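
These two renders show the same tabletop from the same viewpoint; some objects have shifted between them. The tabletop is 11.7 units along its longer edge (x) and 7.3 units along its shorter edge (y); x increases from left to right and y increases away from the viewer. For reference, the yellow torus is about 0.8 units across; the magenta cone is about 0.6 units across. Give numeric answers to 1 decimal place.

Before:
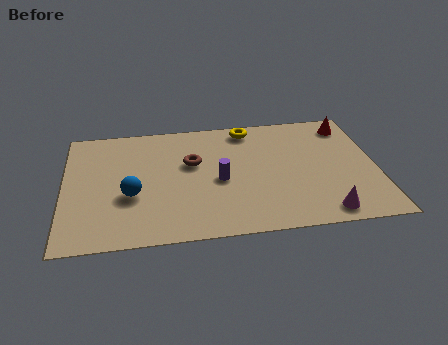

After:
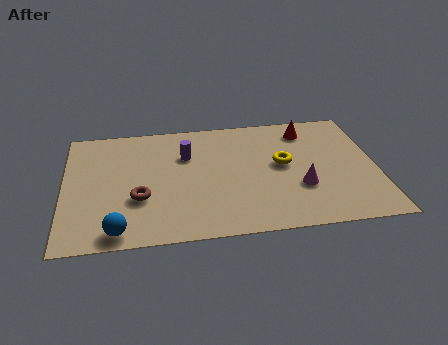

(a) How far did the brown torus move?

2.8

The brown torus was near (4.8, 4.5) before and (2.8, 2.6) after, so it travelled √(2.0² + 1.9²) ≈ 2.8 units.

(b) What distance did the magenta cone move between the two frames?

1.8

The magenta cone moved from about (9.6, 0.9) to (8.8, 2.5), a distance of √(0.8² + 1.6²) ≈ 1.8.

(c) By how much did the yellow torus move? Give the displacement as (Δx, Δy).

(1.2, -2.4)

The yellow torus started near (7.0, 6.4) and ended near (8.2, 4.0).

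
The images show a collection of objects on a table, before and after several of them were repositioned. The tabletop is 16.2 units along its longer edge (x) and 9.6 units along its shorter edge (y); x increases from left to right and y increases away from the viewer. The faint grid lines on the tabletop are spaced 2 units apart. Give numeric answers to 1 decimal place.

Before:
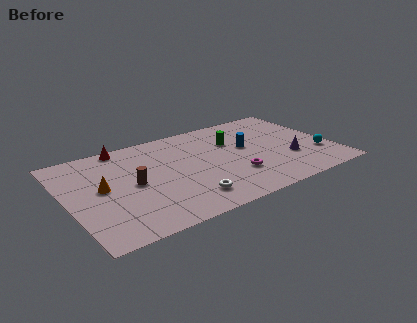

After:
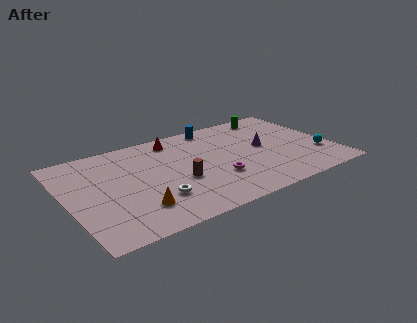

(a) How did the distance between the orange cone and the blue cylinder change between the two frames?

-0.4

They were about 9.0 units apart before and 8.6 after — 0.4 units closer together.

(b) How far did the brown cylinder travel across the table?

2.8

The brown cylinder was near (3.9, 4.7) before and (6.6, 3.8) after, so it travelled √(2.7² + 0.9²) ≈ 2.8 units.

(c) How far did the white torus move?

2.0

From (6.8, 1.9) to (5.0, 2.7), the white torus covered √(1.8² + 0.8²) ≈ 2.0 units.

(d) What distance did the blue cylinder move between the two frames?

3.4

From (11.1, 5.5) to (9.6, 8.6), the blue cylinder covered √(1.5² + 3.1²) ≈ 3.4 units.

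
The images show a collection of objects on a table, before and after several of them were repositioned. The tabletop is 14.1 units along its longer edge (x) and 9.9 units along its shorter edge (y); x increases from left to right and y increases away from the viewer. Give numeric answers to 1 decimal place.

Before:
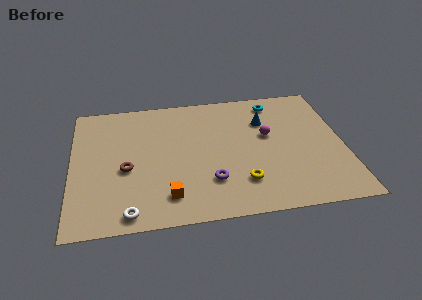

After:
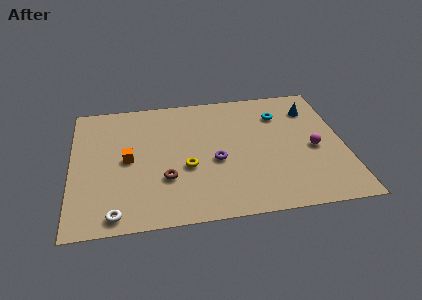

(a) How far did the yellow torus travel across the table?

3.2

From (8.7, 2.4) to (5.9, 3.9), the yellow torus covered √(2.8² + 1.5²) ≈ 3.2 units.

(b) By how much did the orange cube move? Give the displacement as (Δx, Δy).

(-2.0, 3.0)

The orange cube started near (4.9, 1.9) and ended near (2.9, 4.9).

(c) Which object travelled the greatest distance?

the orange cube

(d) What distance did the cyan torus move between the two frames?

1.1

The cyan torus was near (10.7, 8.5) before and (10.9, 7.4) after, so it travelled √(0.2² + 1.1²) ≈ 1.1 units.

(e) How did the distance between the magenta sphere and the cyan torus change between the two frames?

+0.7

Before: roughly 2.7 units apart; after: 3.4. That's 0.7 units further apart.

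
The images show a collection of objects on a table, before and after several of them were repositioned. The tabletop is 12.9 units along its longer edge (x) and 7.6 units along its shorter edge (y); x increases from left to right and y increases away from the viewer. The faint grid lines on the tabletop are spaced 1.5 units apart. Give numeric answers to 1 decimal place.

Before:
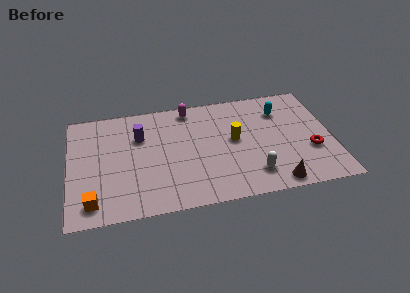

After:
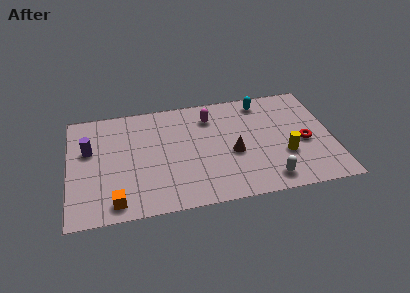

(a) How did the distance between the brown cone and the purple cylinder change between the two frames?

-0.6

Before: roughly 7.8 units apart; after: 7.2. That's 0.6 units closer together.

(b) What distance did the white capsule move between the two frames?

0.9

From (8.9, 1.6) to (9.6, 1.1), the white capsule covered √(0.7² + 0.5²) ≈ 0.9 units.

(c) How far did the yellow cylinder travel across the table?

2.8

The yellow cylinder moved from about (8.1, 4.1) to (10.5, 2.6), a distance of √(2.4² + 1.5²) ≈ 2.8.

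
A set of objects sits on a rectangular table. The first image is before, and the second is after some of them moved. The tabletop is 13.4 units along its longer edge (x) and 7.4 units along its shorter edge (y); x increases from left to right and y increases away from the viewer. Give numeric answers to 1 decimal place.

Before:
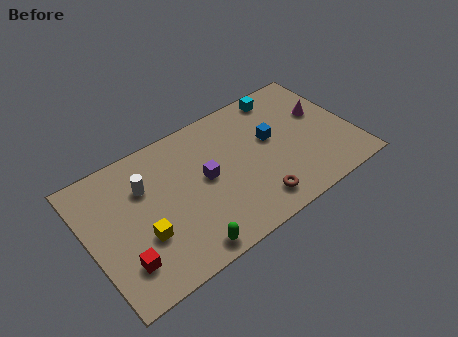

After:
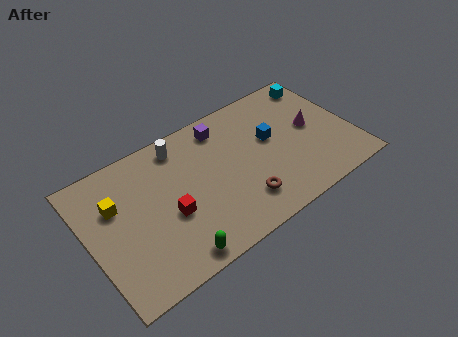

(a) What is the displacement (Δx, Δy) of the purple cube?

(1.3, 2.3)

The purple cube was at about (5.9, 3.9) and moved to about (7.2, 6.2).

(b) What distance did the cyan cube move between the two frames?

2.0

The cyan cube moved from about (10.4, 6.5) to (12.4, 6.3), a distance of √(2.0² + 0.2²) ≈ 2.0.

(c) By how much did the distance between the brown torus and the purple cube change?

+1.2

Before: roughly 3.3 units apart; after: 4.5. That's 1.2 units further apart.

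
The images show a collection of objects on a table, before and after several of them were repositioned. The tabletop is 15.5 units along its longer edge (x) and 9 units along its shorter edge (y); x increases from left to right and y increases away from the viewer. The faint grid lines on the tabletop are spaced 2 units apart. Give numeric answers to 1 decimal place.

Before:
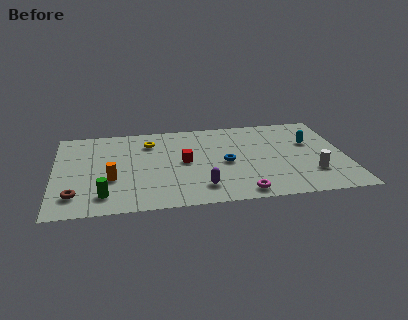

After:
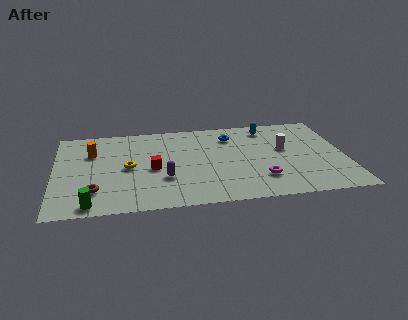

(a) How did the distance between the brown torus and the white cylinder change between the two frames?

-1.9

The distance was about 12.5 in the first image and 10.6 in the second, so they moved 1.9 units closer together.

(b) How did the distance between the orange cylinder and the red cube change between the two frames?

-0.3

Before: roughly 4.1 units apart; after: 3.8. That's 0.3 units closer together.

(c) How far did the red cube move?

1.8

The red cube was near (6.9, 4.6) before and (5.2, 4.1) after, so it travelled √(1.7² + 0.5²) ≈ 1.8 units.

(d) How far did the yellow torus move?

2.8

From (5.1, 6.9) to (3.9, 4.4), the yellow torus covered √(1.2² + 2.5²) ≈ 2.8 units.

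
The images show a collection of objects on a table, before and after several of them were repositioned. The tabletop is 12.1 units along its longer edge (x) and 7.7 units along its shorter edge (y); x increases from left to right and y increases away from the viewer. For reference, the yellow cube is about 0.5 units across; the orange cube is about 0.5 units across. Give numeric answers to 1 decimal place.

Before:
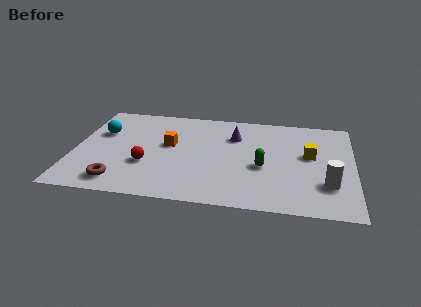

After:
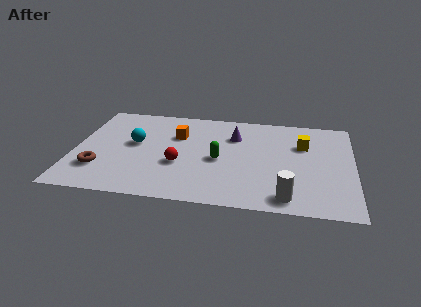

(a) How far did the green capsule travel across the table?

1.9

From (8.2, 3.2) to (6.3, 3.5), the green capsule covered √(1.9² + 0.3²) ≈ 1.9 units.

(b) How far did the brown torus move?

1.3

The brown torus was near (2.1, 1.2) before and (1.2, 2.1) after, so it travelled √(0.9² + 0.9²) ≈ 1.3 units.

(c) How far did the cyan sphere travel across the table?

1.7

The cyan sphere moved from about (1.1, 5.0) to (2.6, 4.3), a distance of √(1.5² + 0.7²) ≈ 1.7.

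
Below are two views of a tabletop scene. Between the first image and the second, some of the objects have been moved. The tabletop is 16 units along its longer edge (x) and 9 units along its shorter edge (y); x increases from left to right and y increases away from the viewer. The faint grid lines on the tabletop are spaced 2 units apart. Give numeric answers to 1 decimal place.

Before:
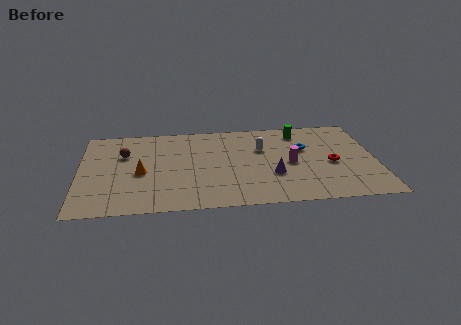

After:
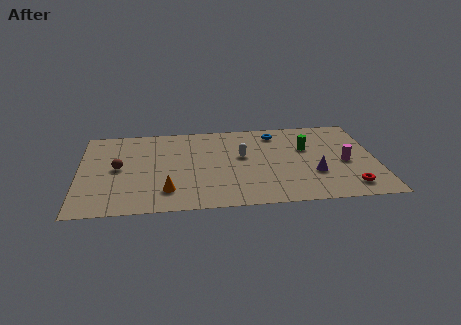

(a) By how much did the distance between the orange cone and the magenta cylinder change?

+1.7

The distance was about 8.1 in the first image and 9.8 in the second, so they moved 1.7 units further apart.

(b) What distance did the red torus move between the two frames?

2.6

From (13.6, 4.0) to (14.4, 1.5), the red torus covered √(0.8² + 2.5²) ≈ 2.6 units.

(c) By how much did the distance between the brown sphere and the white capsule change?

-0.8

They were about 7.5 units apart before and 6.7 after — 0.8 units closer together.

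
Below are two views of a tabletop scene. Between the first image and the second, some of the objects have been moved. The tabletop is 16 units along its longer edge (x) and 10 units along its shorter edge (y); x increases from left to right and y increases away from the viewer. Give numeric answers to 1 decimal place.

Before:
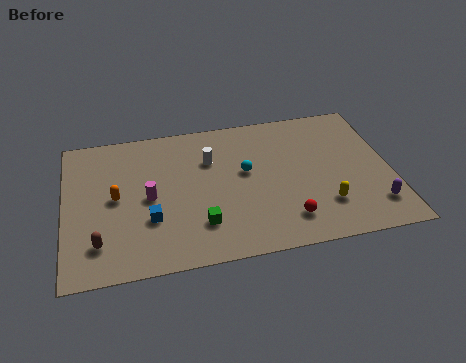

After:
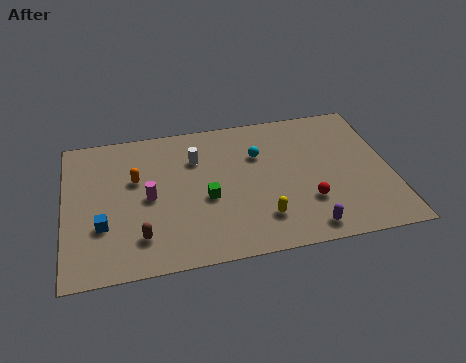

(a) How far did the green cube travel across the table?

1.7

From (6.5, 2.5) to (6.9, 4.2), the green cube covered √(0.4² + 1.7²) ≈ 1.7 units.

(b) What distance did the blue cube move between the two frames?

2.3

The blue cube moved from about (4.1, 3.3) to (1.8, 3.3), a distance of √(2.3² + 0.0²) ≈ 2.3.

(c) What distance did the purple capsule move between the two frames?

3.5

The purple capsule was near (15.0, 2.1) before and (11.6, 1.2) after, so it travelled √(3.4² + 0.9²) ≈ 3.5 units.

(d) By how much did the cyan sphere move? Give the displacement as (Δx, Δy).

(0.7, 1.1)

The cyan sphere was at about (8.9, 5.7) and moved to about (9.6, 6.8).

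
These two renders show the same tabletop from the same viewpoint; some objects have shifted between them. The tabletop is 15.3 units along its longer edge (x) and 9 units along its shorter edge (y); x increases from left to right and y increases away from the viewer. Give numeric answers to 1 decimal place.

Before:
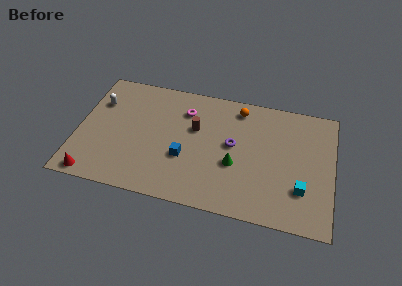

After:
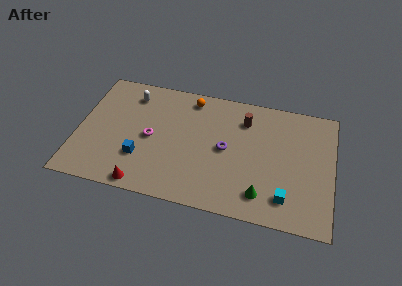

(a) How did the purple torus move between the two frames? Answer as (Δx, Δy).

(-0.4, -0.4)

The purple torus was at about (9.3, 4.9) and moved to about (8.9, 4.5).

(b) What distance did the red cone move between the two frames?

3.0

From (1.2, 0.8) to (4.2, 0.8), the red cone covered √(3.0² + 0.0²) ≈ 3.0 units.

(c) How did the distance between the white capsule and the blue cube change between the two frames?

-1.5

The distance was about 6.2 in the first image and 4.7 in the second, so they moved 1.5 units closer together.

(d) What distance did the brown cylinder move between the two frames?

3.2

The brown cylinder moved from about (7.0, 5.6) to (9.9, 6.9), a distance of √(2.9² + 1.3²) ≈ 3.2.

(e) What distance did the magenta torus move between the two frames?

3.1

The magenta torus moved from about (6.3, 6.8) to (4.4, 4.3), a distance of √(1.9² + 2.5²) ≈ 3.1.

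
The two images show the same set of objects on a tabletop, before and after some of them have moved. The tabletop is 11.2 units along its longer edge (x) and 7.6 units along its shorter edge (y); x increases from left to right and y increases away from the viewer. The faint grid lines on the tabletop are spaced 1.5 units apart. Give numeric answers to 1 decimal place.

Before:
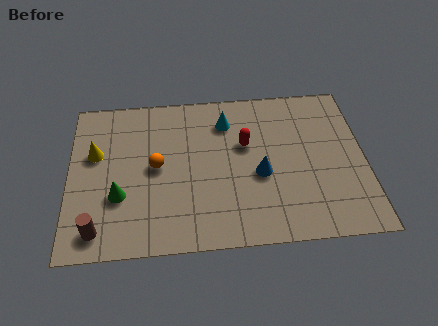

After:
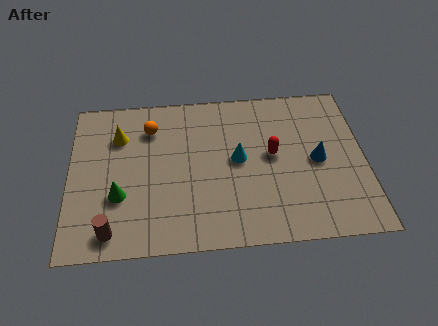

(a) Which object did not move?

the green cone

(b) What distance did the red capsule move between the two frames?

1.2

The red capsule was near (6.7, 4.7) before and (7.7, 4.1) after, so it travelled √(1.0² + 0.6²) ≈ 1.2 units.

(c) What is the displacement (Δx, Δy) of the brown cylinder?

(0.5, -0.1)

The brown cylinder was at about (1.1, 1.1) and moved to about (1.6, 1.0).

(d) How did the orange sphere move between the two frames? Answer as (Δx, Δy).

(-0.2, 1.9)

The orange sphere was at about (3.3, 3.9) and moved to about (3.1, 5.8).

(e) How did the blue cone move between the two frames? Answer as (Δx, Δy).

(2.2, 0.5)

From the two frames, the blue cone sits at roughly (7.2, 3.2) before and (9.4, 3.7) after.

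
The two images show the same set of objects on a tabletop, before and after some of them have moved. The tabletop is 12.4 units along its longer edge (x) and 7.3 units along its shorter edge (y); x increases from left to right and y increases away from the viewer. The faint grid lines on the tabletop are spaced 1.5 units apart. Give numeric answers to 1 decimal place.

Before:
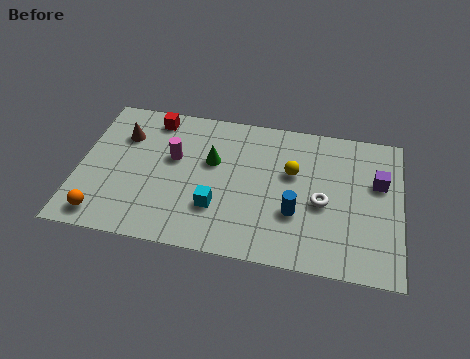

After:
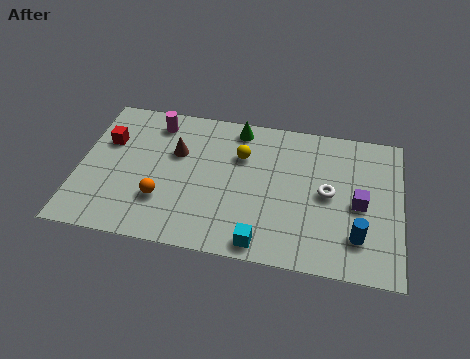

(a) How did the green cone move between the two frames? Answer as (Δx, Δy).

(0.9, 1.9)

The green cone was at about (5.1, 4.5) and moved to about (6.0, 6.4).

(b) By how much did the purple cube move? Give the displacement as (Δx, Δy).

(-0.7, -1.2)

The purple cube was at about (11.5, 4.6) and moved to about (10.8, 3.4).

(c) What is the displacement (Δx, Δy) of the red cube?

(-1.7, -1.5)

The red cube started near (2.7, 6.3) and ended near (1.0, 4.8).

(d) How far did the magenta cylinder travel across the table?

1.9

The magenta cylinder moved from about (3.6, 4.4) to (2.8, 6.1), a distance of √(0.8² + 1.7²) ≈ 1.9.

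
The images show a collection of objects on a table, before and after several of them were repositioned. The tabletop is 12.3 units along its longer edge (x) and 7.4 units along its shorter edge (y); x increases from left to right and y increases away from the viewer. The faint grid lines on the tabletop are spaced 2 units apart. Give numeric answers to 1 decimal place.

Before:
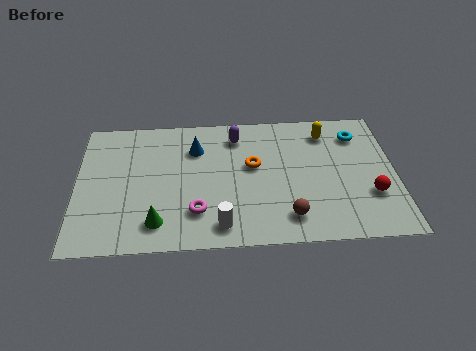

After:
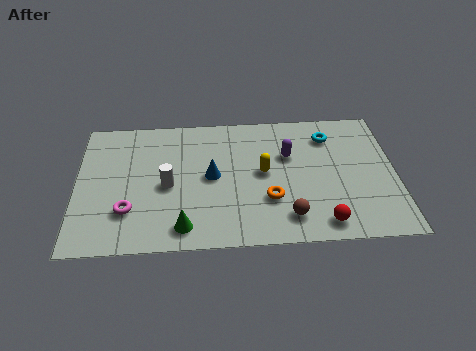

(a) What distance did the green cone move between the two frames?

1.0

The green cone was near (3.1, 1.4) before and (4.1, 1.1) after, so it travelled √(1.0² + 0.3²) ≈ 1.0 units.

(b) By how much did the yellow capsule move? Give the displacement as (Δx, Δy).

(-2.5, -2.1)

The yellow capsule was at about (9.7, 6.0) and moved to about (7.2, 3.9).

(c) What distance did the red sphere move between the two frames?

2.4

The red sphere was near (11.3, 2.4) before and (9.4, 1.0) after, so it travelled √(1.9² + 1.4²) ≈ 2.4 units.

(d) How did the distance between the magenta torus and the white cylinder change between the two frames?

+0.8

They were about 1.2 units apart before and 2.0 after — 0.8 units further apart.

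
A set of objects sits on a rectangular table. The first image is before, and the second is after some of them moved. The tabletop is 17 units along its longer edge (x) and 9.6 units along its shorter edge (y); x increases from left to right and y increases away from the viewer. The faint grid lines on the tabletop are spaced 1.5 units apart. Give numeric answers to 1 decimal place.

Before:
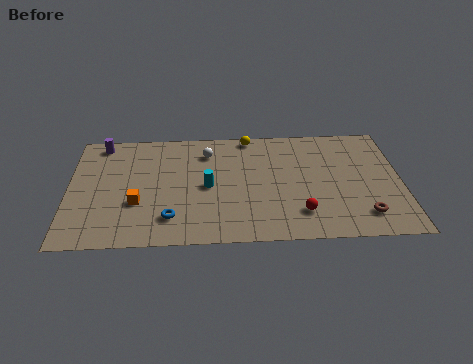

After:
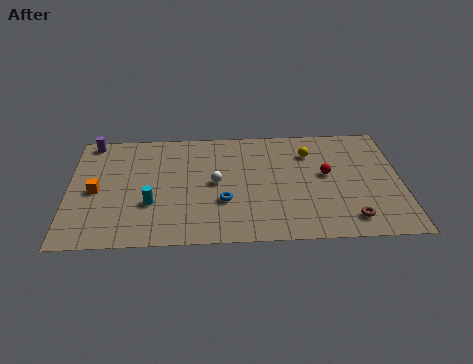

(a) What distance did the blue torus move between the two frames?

3.0

The blue torus moved from about (5.2, 2.1) to (7.9, 3.3), a distance of √(2.7² + 1.2²) ≈ 3.0.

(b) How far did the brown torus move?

0.8

The brown torus moved from about (15.0, 1.9) to (14.3, 1.6), a distance of √(0.7² + 0.3²) ≈ 0.8.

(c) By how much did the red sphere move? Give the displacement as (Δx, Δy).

(1.4, 3.1)

The red sphere was at about (11.8, 2.2) and moved to about (13.2, 5.3).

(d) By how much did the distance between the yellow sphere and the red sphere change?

-5.0

They were about 7.1 units apart before and 2.1 after — 5.0 units closer together.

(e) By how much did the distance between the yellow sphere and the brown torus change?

-3.0

Before: roughly 8.9 units apart; after: 5.9. That's 3.0 units closer together.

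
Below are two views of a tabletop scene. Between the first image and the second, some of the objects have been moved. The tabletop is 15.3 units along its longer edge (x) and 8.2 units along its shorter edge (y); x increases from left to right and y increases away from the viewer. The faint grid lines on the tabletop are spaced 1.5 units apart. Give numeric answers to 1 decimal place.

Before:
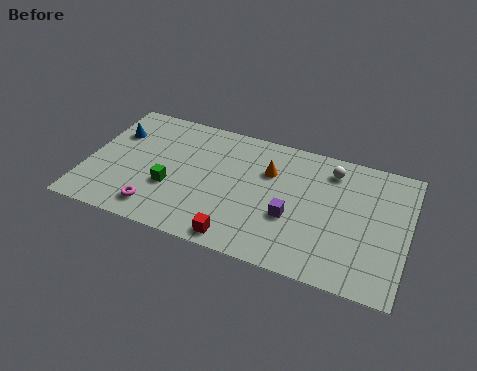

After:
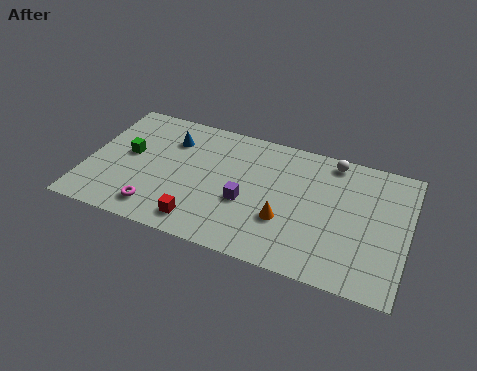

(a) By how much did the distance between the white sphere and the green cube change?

+1.7

They were about 8.3 units apart before and 10.0 after — 1.7 units further apart.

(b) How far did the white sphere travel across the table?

0.6

The white sphere was near (11.5, 6.7) before and (11.5, 7.3) after, so it travelled √(0.0² + 0.6²) ≈ 0.6 units.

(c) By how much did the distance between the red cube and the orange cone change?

-0.6

They were about 4.8 units apart before and 4.2 after — 0.6 units closer together.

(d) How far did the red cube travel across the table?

1.9

The red cube was near (7.6, 0.9) before and (5.7, 1.3) after, so it travelled √(1.9² + 0.4²) ≈ 1.9 units.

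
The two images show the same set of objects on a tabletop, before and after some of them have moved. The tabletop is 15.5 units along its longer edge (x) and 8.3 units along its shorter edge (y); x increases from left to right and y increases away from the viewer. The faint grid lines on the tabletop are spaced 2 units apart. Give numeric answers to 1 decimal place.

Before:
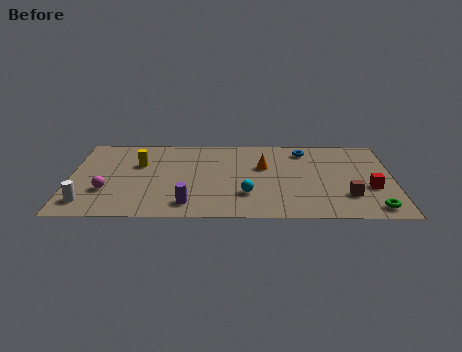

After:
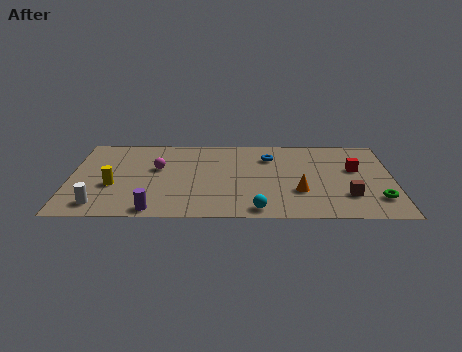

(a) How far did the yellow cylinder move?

2.5

The yellow cylinder moved from about (3.3, 5.4) to (2.1, 3.2), a distance of √(1.2² + 2.2²) ≈ 2.5.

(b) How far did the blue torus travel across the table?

1.8

The blue torus was near (11.3, 6.9) before and (9.6, 6.2) after, so it travelled √(1.7² + 0.7²) ≈ 1.8 units.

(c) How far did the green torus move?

0.9

The green torus was near (14.5, 1.1) before and (14.7, 2.0) after, so it travelled √(0.2² + 0.9²) ≈ 0.9 units.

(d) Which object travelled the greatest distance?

the magenta sphere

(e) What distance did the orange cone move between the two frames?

3.0

The orange cone was near (9.3, 5.2) before and (11.0, 2.7) after, so it travelled √(1.7² + 2.5²) ≈ 3.0 units.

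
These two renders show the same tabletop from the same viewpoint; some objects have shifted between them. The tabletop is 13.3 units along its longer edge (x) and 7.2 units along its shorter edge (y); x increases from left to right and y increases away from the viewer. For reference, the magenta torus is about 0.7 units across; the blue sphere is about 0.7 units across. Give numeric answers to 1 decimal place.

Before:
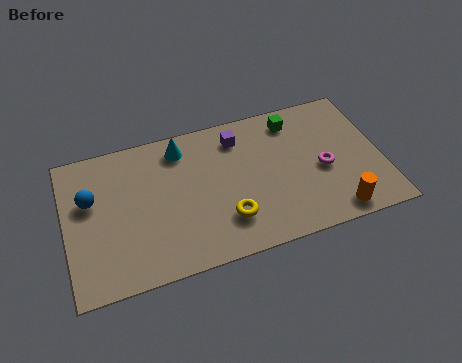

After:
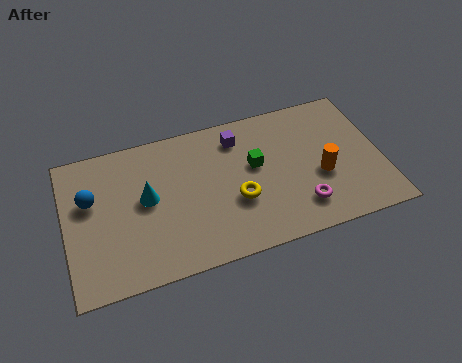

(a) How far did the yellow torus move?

0.9

From (6.6, 1.9) to (7.1, 2.7), the yellow torus covered √(0.5² + 0.8²) ≈ 0.9 units.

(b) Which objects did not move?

the blue sphere and the purple cube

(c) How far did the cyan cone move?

2.6

From (5.0, 6.0) to (3.4, 3.9), the cyan cone covered √(1.6² + 2.1²) ≈ 2.6 units.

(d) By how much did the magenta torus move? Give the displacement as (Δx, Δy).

(-1.1, -1.6)

From the two frames, the magenta torus sits at roughly (10.8, 3.2) before and (9.7, 1.6) after.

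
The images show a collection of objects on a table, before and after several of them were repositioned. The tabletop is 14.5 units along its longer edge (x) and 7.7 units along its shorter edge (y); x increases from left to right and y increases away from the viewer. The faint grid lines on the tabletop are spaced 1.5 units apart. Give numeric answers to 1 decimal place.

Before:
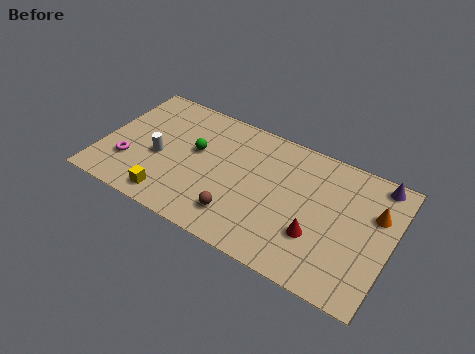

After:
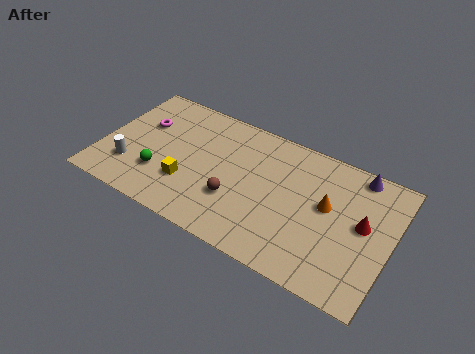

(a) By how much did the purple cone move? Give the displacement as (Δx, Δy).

(-1.0, 0.0)

The purple cone started near (13.5, 6.9) and ended near (12.5, 6.9).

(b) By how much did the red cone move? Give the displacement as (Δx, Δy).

(2.1, 1.7)

The red cone was at about (11.0, 2.5) and moved to about (13.1, 4.2).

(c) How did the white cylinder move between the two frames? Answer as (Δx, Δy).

(-1.3, -1.2)

The white cylinder started near (2.9, 3.3) and ended near (1.6, 2.1).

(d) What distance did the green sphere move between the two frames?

2.7

The green sphere moved from about (4.6, 4.5) to (3.1, 2.3), a distance of √(1.5² + 2.2²) ≈ 2.7.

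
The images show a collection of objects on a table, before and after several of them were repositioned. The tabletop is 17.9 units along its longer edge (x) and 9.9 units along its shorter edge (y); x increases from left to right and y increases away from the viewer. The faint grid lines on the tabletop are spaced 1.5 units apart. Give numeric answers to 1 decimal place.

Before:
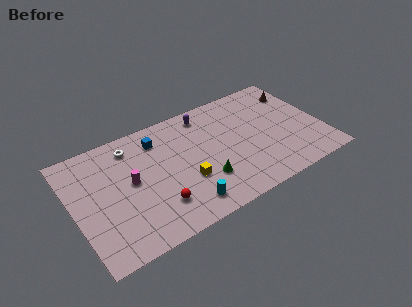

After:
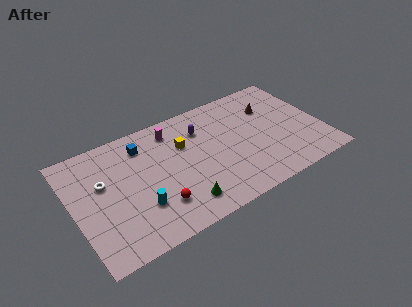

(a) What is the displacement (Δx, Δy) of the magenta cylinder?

(3.4, 2.9)

The magenta cylinder started near (4.1, 5.3) and ended near (7.5, 8.2).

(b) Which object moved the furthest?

the magenta cylinder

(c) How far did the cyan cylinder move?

3.3

From (7.4, 1.6) to (4.4, 3.0), the cyan cylinder covered √(3.0² + 1.4²) ≈ 3.3 units.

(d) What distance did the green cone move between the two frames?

2.1

The green cone moved from about (9.0, 2.9) to (7.2, 1.8), a distance of √(1.8² + 1.1²) ≈ 2.1.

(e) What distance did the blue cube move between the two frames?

1.1

From (6.4, 7.9) to (5.3, 7.9), the blue cube covered √(1.1² + 0.0²) ≈ 1.1 units.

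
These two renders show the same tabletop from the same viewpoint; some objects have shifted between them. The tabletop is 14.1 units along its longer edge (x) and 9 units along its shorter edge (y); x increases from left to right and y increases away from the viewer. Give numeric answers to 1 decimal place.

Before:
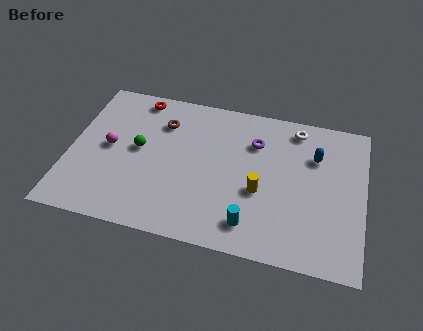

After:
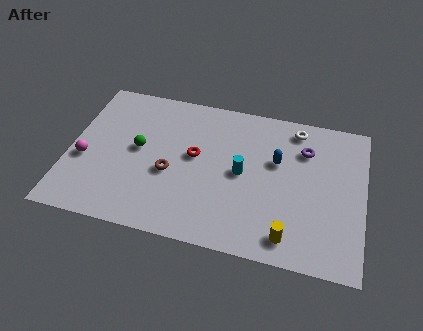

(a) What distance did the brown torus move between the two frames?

3.1

The brown torus moved from about (4.3, 6.7) to (4.9, 3.7), a distance of √(0.6² + 3.0²) ≈ 3.1.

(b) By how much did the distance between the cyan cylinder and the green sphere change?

-1.4

The distance was about 6.4 in the first image and 5.0 in the second, so they moved 1.4 units closer together.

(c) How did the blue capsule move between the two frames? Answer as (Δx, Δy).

(-1.8, -0.7)

The blue capsule was at about (11.7, 6.3) and moved to about (9.9, 5.6).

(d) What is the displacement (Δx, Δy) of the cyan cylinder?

(-0.6, 2.9)

The cyan cylinder was at about (8.9, 1.6) and moved to about (8.3, 4.5).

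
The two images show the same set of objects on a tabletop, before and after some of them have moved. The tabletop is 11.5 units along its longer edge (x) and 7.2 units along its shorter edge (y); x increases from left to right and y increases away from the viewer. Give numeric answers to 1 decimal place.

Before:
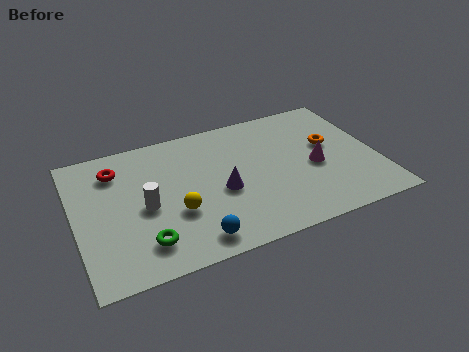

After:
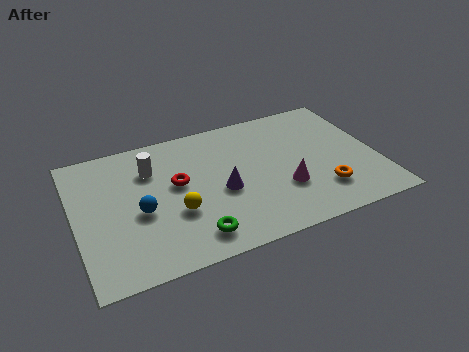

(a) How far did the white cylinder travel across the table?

1.9

The white cylinder moved from about (2.6, 3.3) to (3.0, 5.2), a distance of √(0.4² + 1.9²) ≈ 1.9.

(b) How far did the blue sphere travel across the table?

2.8

The blue sphere was near (4.2, 1.0) before and (2.4, 3.1) after, so it travelled √(1.8² + 2.1²) ≈ 2.8 units.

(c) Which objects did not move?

the purple cone and the yellow sphere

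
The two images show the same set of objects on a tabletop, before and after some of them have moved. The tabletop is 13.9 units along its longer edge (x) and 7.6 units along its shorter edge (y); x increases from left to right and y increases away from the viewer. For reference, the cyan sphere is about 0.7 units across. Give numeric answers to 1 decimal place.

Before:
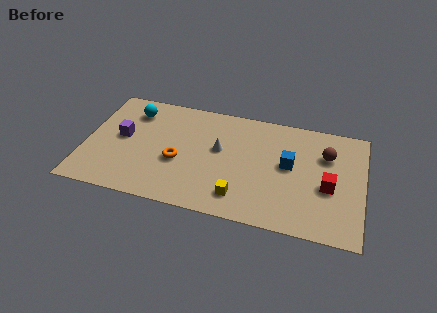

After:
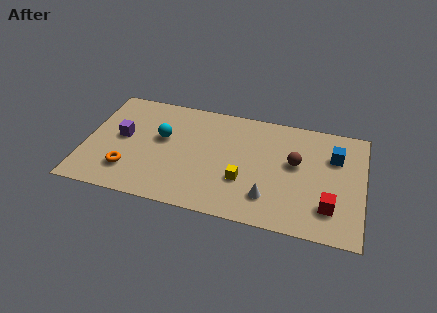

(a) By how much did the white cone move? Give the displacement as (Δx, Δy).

(2.6, -2.6)

From the two frames, the white cone sits at roughly (6.7, 4.4) before and (9.3, 1.8) after.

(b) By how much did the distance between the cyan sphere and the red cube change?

-1.5

Before: roughly 10.4 units apart; after: 8.9. That's 1.5 units closer together.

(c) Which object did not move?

the purple cube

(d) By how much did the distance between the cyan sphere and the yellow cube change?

-2.7

They were about 7.3 units apart before and 4.6 after — 2.7 units closer together.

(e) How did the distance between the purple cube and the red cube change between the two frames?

+0.3

The distance was about 10.4 in the first image and 10.7 in the second, so they moved 0.3 units further apart.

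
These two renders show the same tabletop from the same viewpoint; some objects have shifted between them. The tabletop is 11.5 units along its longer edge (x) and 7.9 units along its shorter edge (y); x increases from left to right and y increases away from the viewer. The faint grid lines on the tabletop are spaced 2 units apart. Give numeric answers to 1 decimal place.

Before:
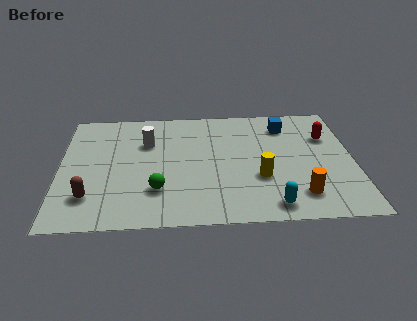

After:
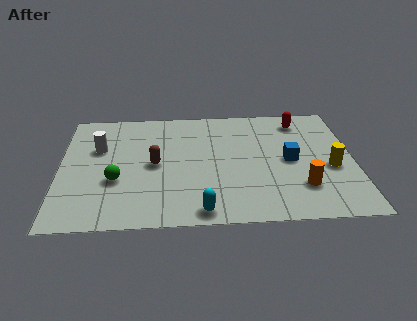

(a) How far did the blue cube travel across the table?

2.4

From (8.9, 6.3) to (9.0, 3.9), the blue cube covered √(0.1² + 2.4²) ≈ 2.4 units.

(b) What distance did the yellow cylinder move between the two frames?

2.8

The yellow cylinder moved from about (7.8, 2.8) to (10.6, 3.3), a distance of √(2.8² + 0.5²) ≈ 2.8.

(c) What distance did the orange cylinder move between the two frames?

0.5

The orange cylinder was near (9.3, 1.6) before and (9.4, 2.1) after, so it travelled √(0.1² + 0.5²) ≈ 0.5 units.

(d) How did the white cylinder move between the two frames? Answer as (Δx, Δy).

(-1.9, -0.3)

The white cylinder was at about (3.4, 5.4) and moved to about (1.5, 5.1).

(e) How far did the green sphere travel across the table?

1.7

The green sphere moved from about (3.8, 2.2) to (2.2, 2.9), a distance of √(1.6² + 0.7²) ≈ 1.7.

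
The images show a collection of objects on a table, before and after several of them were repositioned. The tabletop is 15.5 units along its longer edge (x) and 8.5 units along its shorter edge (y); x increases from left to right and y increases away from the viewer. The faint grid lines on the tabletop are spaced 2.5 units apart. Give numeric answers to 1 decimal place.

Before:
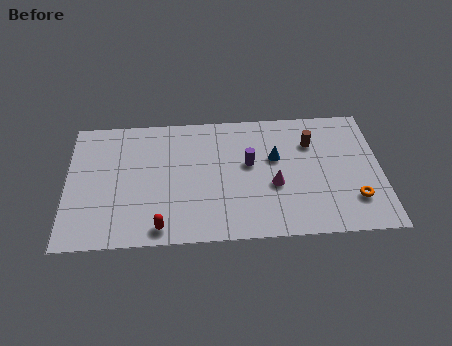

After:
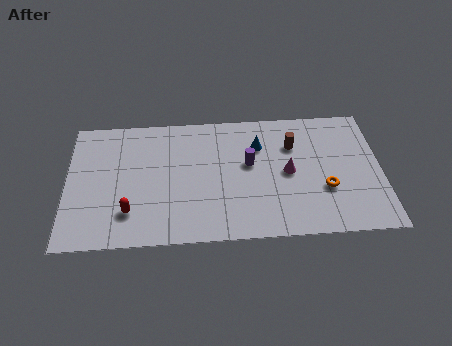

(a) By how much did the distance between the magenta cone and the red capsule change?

+2.0

They were about 6.1 units apart before and 8.1 after — 2.0 units further apart.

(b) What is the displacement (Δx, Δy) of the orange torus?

(-1.4, 0.8)

The orange torus was at about (14.1, 2.2) and moved to about (12.7, 3.0).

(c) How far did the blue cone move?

1.2

The blue cone moved from about (10.3, 5.2) to (9.5, 6.1), a distance of √(0.8² + 0.9²) ≈ 1.2.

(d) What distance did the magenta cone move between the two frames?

1.1

The magenta cone was near (10.2, 3.4) before and (10.9, 4.2) after, so it travelled √(0.7² + 0.8²) ≈ 1.1 units.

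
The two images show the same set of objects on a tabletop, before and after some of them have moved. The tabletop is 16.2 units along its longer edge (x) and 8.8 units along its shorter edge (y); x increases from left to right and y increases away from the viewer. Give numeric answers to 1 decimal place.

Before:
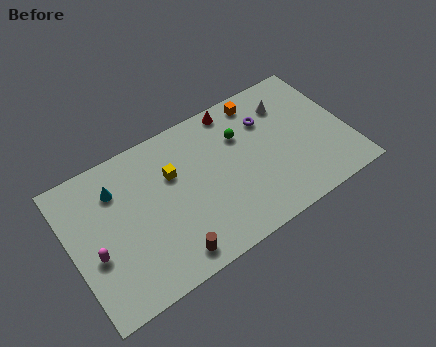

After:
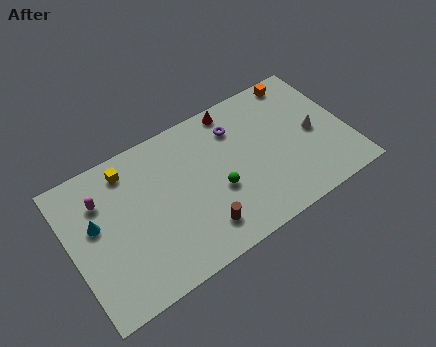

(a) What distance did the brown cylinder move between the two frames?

2.0

The brown cylinder was near (5.2, 1.2) before and (7.1, 1.8) after, so it travelled √(1.9² + 0.6²) ≈ 2.0 units.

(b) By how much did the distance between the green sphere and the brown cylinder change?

-4.9

The distance was about 7.0 in the first image and 2.1 in the second, so they moved 4.9 units closer together.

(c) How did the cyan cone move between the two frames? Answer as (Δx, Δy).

(-1.4, -1.4)

From the two frames, the cyan cone sits at roughly (2.9, 6.6) before and (1.5, 5.2) after.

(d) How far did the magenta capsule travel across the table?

3.0

From (1.2, 3.5) to (2.0, 6.4), the magenta capsule covered √(0.8² + 2.9²) ≈ 3.0 units.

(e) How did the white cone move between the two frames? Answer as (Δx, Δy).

(1.2, -2.5)

From the two frames, the white cone sits at roughly (13.1, 6.7) before and (14.3, 4.2) after.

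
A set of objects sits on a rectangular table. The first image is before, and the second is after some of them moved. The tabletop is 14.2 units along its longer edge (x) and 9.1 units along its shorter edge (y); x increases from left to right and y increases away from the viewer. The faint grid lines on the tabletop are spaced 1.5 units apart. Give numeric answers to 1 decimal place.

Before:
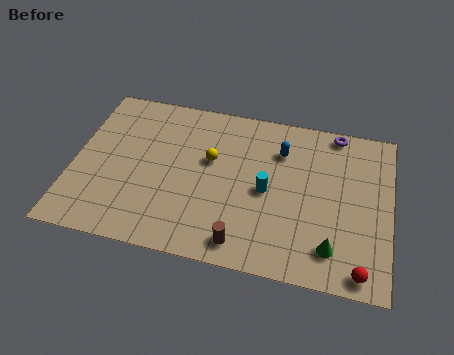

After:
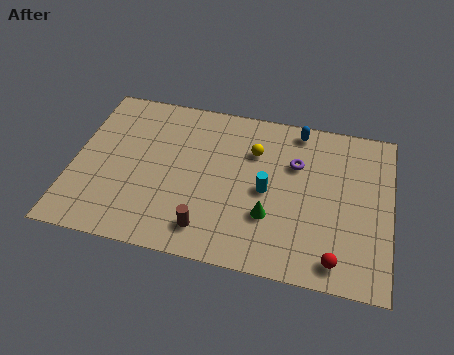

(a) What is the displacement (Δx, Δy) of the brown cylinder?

(-1.6, 0.4)

The brown cylinder started near (7.8, 1.2) and ended near (6.2, 1.6).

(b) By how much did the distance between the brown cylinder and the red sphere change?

+0.5

They were about 5.2 units apart before and 5.7 after — 0.5 units further apart.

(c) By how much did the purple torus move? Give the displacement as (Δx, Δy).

(-1.7, -2.2)

The purple torus was at about (11.6, 8.3) and moved to about (9.9, 6.1).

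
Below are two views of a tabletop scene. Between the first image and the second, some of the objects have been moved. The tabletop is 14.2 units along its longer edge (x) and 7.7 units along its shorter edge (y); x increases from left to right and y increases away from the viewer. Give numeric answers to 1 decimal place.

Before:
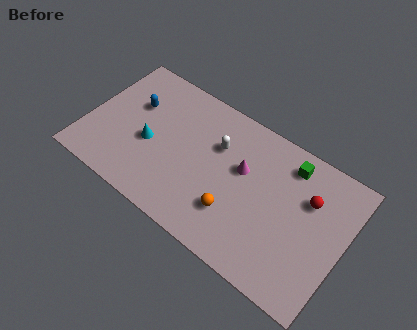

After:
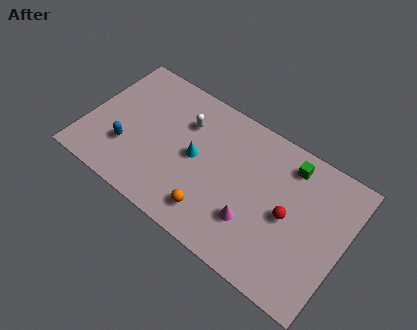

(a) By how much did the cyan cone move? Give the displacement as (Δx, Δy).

(2.5, 0.6)

The cyan cone started near (3.5, 3.3) and ended near (6.0, 3.9).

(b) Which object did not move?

the green cube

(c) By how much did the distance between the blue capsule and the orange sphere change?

-1.7

Before: roughly 6.8 units apart; after: 5.1. That's 1.7 units closer together.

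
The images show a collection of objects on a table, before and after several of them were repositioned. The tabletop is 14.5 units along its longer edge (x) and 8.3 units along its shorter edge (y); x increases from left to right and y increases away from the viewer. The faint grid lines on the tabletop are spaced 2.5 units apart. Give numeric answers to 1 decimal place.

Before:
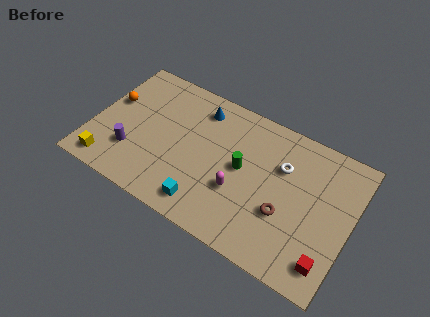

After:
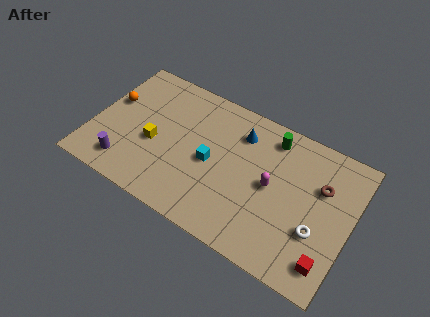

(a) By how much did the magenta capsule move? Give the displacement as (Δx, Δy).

(1.7, 1.2)

The magenta capsule started near (8.4, 3.0) and ended near (10.1, 4.2).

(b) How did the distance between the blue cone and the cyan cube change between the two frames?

-2.8

Before: roughly 5.6 units apart; after: 2.8. That's 2.8 units closer together.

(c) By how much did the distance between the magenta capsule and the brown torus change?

+0.3

Before: roughly 2.6 units apart; after: 2.9. That's 0.3 units further apart.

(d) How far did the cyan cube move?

2.6

The cyan cube moved from about (6.8, 1.3) to (6.7, 3.9), a distance of √(0.1² + 2.6²) ≈ 2.6.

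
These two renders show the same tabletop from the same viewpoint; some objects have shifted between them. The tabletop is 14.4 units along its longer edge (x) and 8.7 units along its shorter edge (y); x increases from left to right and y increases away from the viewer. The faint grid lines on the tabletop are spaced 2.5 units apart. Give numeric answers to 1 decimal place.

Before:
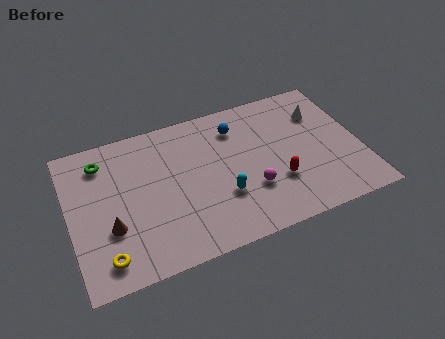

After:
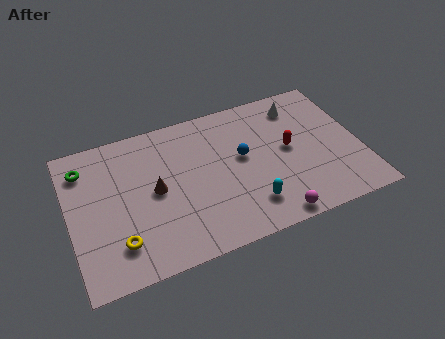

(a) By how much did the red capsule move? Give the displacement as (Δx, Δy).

(0.8, 1.8)

The red capsule was at about (10.1, 2.8) and moved to about (10.9, 4.6).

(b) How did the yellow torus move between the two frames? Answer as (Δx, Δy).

(0.7, 0.6)

The yellow torus started near (1.5, 1.4) and ended near (2.2, 2.0).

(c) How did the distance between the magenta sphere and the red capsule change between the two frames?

+2.7

Before: roughly 1.3 units apart; after: 4.0. That's 2.7 units further apart.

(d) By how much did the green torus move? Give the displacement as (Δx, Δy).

(-0.9, -0.1)

The green torus started near (1.8, 7.0) and ended near (0.9, 6.9).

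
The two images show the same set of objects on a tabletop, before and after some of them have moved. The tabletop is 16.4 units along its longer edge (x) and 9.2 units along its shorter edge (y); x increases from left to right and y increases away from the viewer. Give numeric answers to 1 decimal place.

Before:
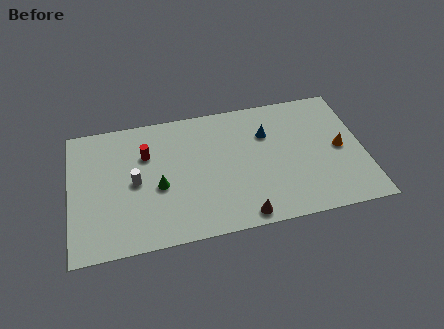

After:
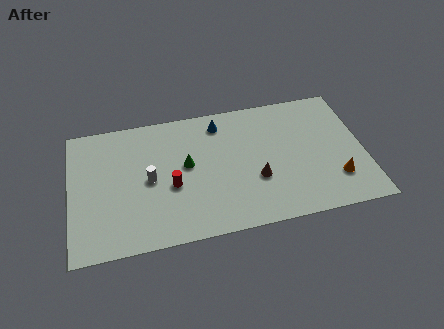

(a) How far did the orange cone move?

2.1

The orange cone moved from about (15.1, 4.5) to (14.7, 2.4), a distance of √(0.4² + 2.1²) ≈ 2.1.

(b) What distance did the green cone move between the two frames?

2.0

The green cone was near (4.9, 3.9) before and (6.5, 5.1) after, so it travelled √(1.6² + 1.2²) ≈ 2.0 units.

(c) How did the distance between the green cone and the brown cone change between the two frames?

-1.2

They were about 5.4 units apart before and 4.2 after — 1.2 units closer together.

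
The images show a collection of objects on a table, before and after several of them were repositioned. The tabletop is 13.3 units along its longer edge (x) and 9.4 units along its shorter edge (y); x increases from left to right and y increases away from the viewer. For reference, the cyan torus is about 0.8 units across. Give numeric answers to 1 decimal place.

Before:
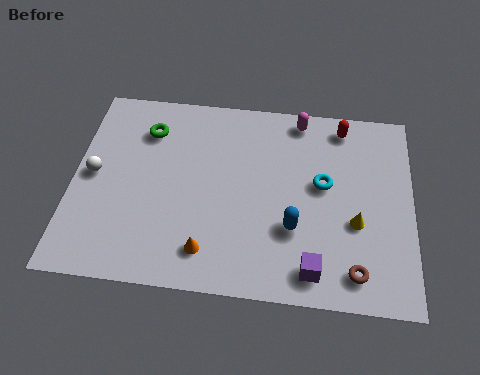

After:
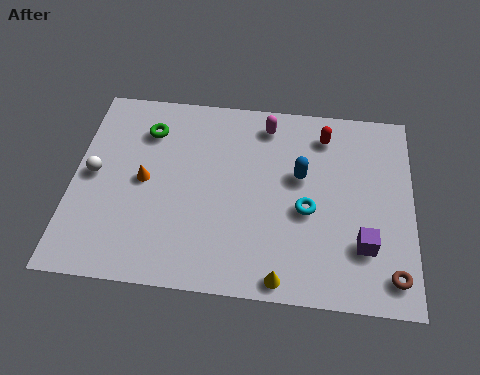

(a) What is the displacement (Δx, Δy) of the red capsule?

(-0.7, -0.5)

The red capsule started near (10.5, 8.2) and ended near (9.8, 7.7).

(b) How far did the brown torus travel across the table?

1.4

The brown torus was near (11.1, 1.4) before and (12.5, 1.4) after, so it travelled √(1.4² + 0.0²) ≈ 1.4 units.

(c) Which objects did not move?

the green torus and the white sphere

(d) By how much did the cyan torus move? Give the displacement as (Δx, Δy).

(-0.6, -1.3)

The cyan torus started near (9.8, 5.3) and ended near (9.2, 4.0).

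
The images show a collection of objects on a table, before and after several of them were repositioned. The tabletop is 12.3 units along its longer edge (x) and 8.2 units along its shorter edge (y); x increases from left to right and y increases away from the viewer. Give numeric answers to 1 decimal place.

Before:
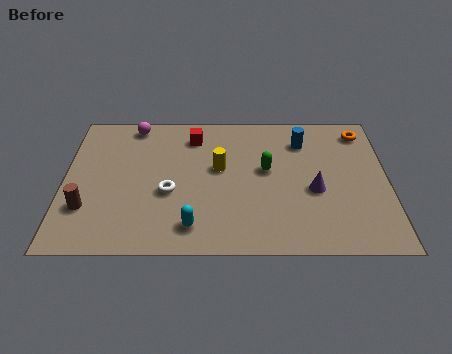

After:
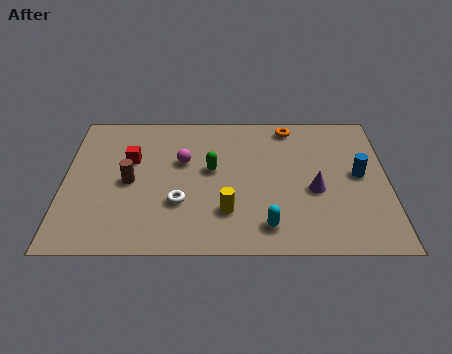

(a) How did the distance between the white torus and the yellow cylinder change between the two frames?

-0.5

They were about 2.4 units apart before and 1.9 after — 0.5 units closer together.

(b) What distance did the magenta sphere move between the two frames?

2.9

From (2.6, 7.3) to (4.5, 5.1), the magenta sphere covered √(1.9² + 2.2²) ≈ 2.9 units.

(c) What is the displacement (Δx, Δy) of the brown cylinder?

(1.6, 1.5)

The brown cylinder was at about (0.9, 2.4) and moved to about (2.5, 3.9).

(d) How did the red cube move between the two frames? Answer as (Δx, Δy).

(-2.4, -1.4)

From the two frames, the red cube sits at roughly (4.9, 6.6) before and (2.5, 5.2) after.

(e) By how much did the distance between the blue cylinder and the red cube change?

+4.5

They were about 4.2 units apart before and 8.7 after — 4.5 units further apart.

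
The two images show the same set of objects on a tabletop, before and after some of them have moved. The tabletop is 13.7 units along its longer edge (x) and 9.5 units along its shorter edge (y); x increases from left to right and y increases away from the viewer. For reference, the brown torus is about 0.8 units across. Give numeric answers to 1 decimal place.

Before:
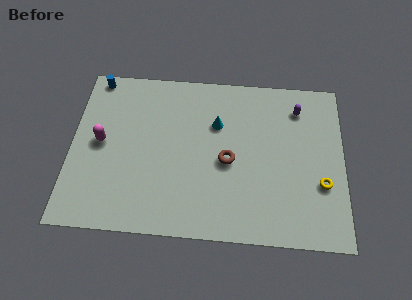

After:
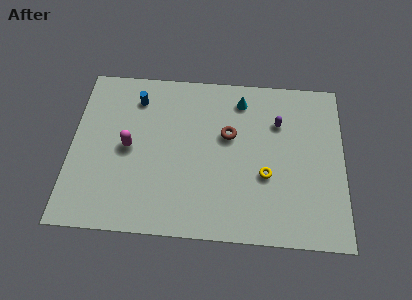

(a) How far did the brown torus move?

1.5

The brown torus was near (7.9, 4.3) before and (7.9, 5.8) after, so it travelled √(0.0² + 1.5²) ≈ 1.5 units.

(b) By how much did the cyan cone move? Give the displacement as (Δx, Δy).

(1.2, 1.5)

The cyan cone started near (7.3, 6.4) and ended near (8.5, 7.9).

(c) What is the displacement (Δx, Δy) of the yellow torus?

(-2.8, 0.3)

The yellow torus started near (12.6, 3.3) and ended near (9.8, 3.6).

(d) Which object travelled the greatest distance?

the yellow torus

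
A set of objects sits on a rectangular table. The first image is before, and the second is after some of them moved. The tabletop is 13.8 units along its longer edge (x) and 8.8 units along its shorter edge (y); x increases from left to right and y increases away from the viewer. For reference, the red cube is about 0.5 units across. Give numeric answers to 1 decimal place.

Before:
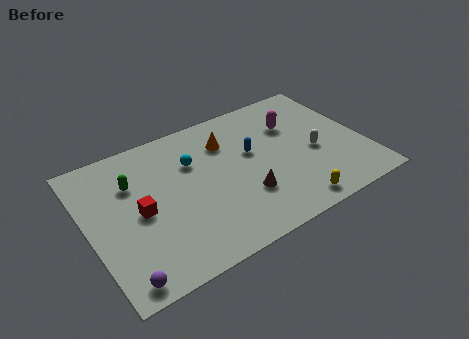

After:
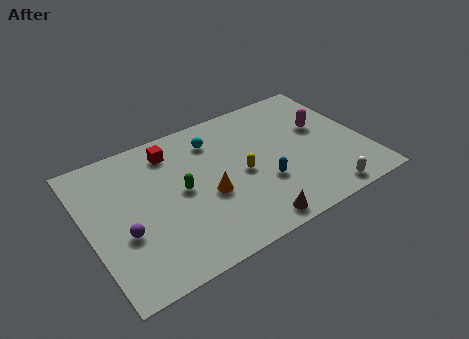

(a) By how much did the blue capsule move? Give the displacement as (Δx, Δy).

(0.2, -2.2)

From the two frames, the blue capsule sits at roughly (8.3, 5.2) before and (8.5, 3.0) after.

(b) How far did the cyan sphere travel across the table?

1.5

From (5.4, 6.0) to (6.6, 6.9), the cyan sphere covered √(1.2² + 0.9²) ≈ 1.5 units.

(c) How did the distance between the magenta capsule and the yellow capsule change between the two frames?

-0.7

Before: roughly 5.2 units apart; after: 4.5. That's 0.7 units closer together.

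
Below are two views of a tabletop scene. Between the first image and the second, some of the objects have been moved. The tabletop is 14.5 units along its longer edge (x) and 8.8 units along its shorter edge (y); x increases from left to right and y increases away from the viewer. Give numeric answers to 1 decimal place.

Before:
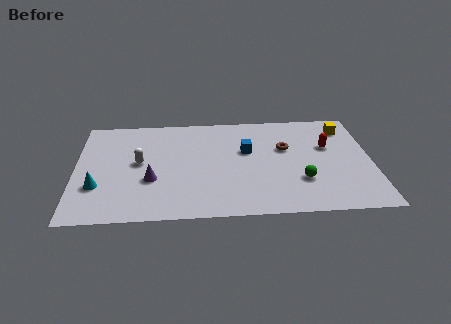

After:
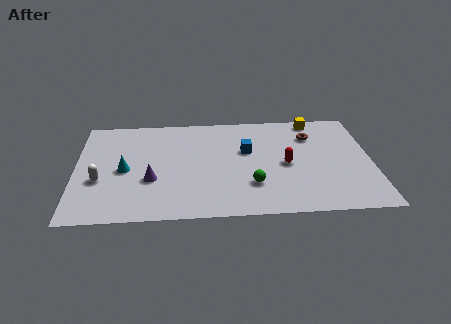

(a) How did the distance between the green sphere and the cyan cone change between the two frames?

-3.5

Before: roughly 9.9 units apart; after: 6.4. That's 3.5 units closer together.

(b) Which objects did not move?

the blue cube and the purple cone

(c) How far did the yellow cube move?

1.7

The yellow cube moved from about (13.3, 7.1) to (11.8, 7.9), a distance of √(1.5² + 0.8²) ≈ 1.7.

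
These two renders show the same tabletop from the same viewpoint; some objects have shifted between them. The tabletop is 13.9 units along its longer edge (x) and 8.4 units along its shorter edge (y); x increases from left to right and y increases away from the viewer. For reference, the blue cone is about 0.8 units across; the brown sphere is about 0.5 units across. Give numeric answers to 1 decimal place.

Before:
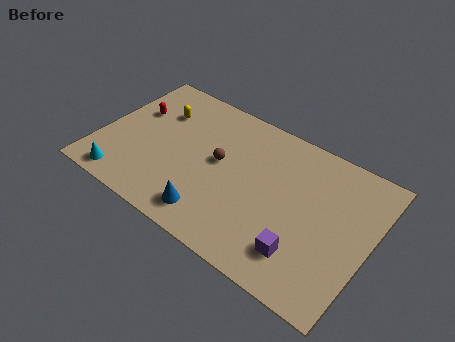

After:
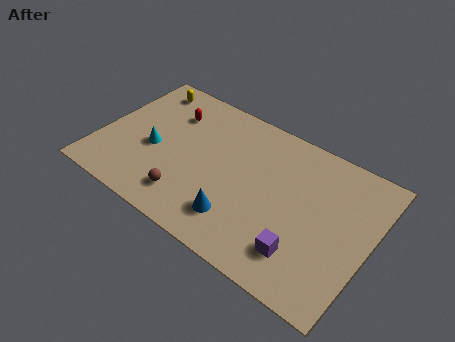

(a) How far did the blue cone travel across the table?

1.4

The blue cone was near (6.3, 1.4) before and (7.6, 1.9) after, so it travelled √(1.3² + 0.5²) ≈ 1.4 units.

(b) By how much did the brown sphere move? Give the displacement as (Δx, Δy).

(-1.1, -2.9)

The brown sphere was at about (6.1, 4.6) and moved to about (5.0, 1.7).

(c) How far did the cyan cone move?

2.8

The cyan cone moved from about (1.7, 1.0) to (2.8, 3.6), a distance of √(1.1² + 2.6²) ≈ 2.8.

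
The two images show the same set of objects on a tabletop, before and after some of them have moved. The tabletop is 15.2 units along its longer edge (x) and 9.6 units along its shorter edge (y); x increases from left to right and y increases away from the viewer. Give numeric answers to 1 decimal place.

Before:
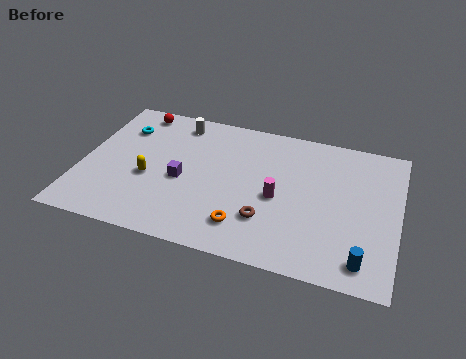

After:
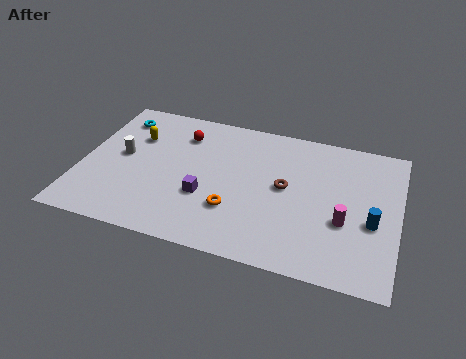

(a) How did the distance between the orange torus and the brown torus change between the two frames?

+2.0

Before: roughly 1.2 units apart; after: 3.2. That's 2.0 units further apart.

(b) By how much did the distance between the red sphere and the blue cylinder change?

-3.5

Before: roughly 13.5 units apart; after: 10.0. That's 3.5 units closer together.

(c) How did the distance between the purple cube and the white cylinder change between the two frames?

+0.5

The distance was about 4.0 in the first image and 4.5 in the second, so they moved 0.5 units further apart.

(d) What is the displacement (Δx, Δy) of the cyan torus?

(-0.3, 0.7)

From the two frames, the cyan torus sits at roughly (1.7, 7.1) before and (1.4, 7.8) after.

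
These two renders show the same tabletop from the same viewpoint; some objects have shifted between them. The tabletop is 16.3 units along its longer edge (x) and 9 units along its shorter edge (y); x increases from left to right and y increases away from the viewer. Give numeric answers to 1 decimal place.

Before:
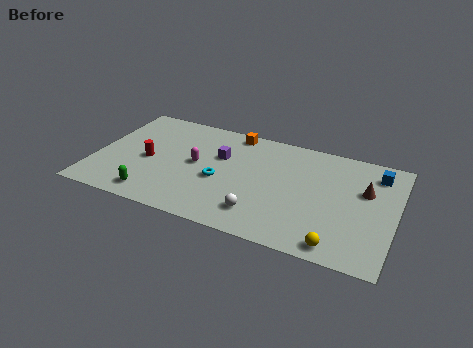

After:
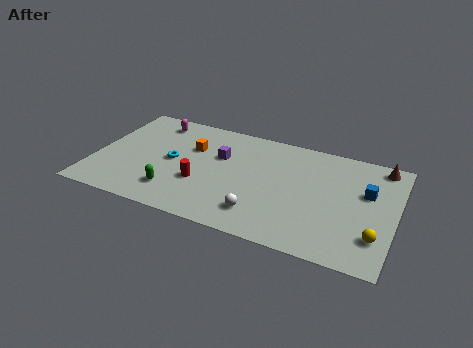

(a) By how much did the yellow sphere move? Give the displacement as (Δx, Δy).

(1.9, 1.3)

From the two frames, the yellow sphere sits at roughly (13.5, 1.0) before and (15.4, 2.3) after.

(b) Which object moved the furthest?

the magenta capsule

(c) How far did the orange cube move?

3.0

From (7.2, 8.1) to (5.1, 6.0), the orange cube covered √(2.1² + 2.1²) ≈ 3.0 units.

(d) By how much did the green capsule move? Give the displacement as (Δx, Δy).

(1.1, 0.7)

From the two frames, the green capsule sits at roughly (3.5, 1.3) before and (4.6, 2.0) after.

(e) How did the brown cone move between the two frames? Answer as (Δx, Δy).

(0.7, 2.3)

The brown cone was at about (14.6, 5.7) and moved to about (15.3, 8.0).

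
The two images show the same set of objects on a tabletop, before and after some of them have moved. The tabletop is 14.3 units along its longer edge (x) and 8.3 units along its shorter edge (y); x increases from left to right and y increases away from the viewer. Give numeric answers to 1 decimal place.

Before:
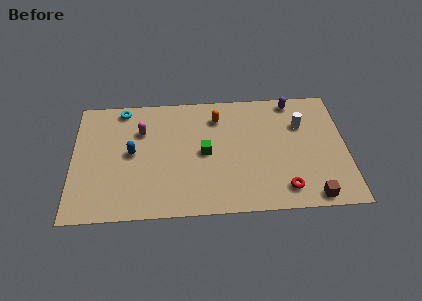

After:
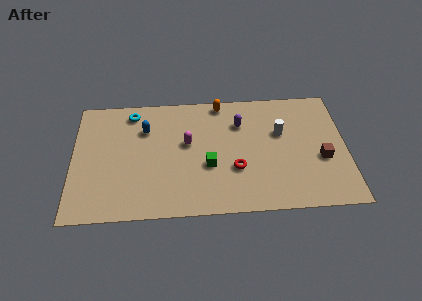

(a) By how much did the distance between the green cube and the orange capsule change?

+1.9

They were about 2.5 units apart before and 4.4 after — 1.9 units further apart.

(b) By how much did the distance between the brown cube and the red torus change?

+3.0

The distance was about 1.5 in the first image and 4.5 in the second, so they moved 3.0 units further apart.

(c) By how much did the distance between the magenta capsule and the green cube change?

-1.8

The distance was about 3.7 in the first image and 1.9 in the second, so they moved 1.8 units closer together.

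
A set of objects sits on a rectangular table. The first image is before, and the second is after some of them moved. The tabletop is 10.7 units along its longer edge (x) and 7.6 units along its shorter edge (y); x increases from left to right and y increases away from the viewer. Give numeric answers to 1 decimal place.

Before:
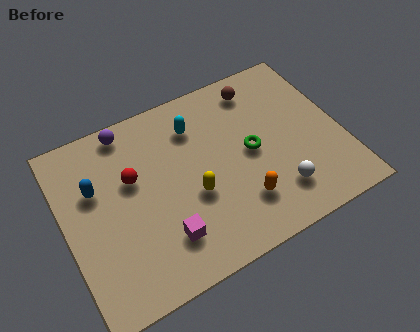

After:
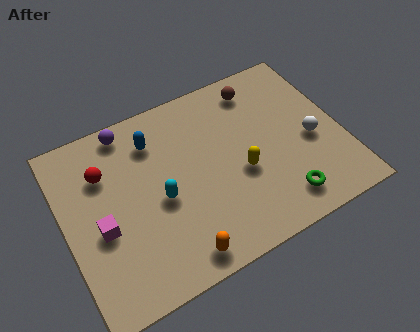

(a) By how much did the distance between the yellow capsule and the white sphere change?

-0.6

The distance was about 3.4 in the first image and 2.8 in the second, so they moved 0.6 units closer together.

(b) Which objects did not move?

the brown sphere and the purple sphere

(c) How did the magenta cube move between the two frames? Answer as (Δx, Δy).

(-2.2, 1.4)

The magenta cube started near (3.5, 1.8) and ended near (1.3, 3.2).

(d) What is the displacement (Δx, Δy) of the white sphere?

(1.6, 1.6)

From the two frames, the white sphere sits at roughly (7.9, 1.7) before and (9.5, 3.3) after.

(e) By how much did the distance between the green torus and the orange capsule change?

+2.1

The distance was about 2.0 in the first image and 4.1 in the second, so they moved 2.1 units further apart.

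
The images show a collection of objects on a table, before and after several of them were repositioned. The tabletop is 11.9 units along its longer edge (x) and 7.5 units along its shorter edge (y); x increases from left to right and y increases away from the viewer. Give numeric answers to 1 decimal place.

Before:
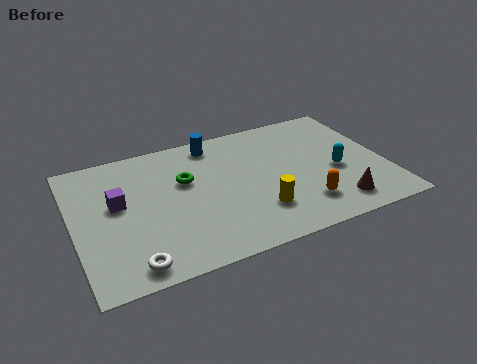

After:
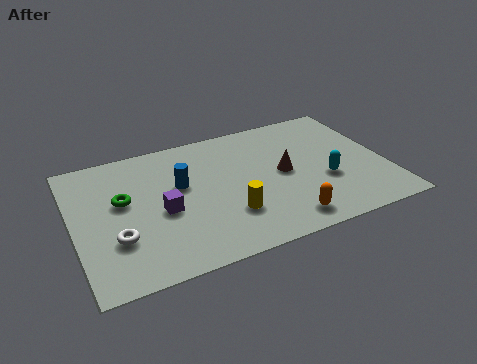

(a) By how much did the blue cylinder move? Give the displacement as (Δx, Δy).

(-1.5, -2.0)

The blue cylinder started near (5.6, 6.5) and ended near (4.1, 4.5).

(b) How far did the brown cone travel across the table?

3.0

The brown cone was near (9.7, 1.3) before and (8.0, 3.8) after, so it travelled √(1.7² + 2.5²) ≈ 3.0 units.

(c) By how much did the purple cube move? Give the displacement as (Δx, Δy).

(1.6, -1.0)

The purple cube was at about (1.7, 4.3) and moved to about (3.3, 3.3).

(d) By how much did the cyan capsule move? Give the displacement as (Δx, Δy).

(-0.5, -0.4)

From the two frames, the cyan capsule sits at roughly (10.0, 3.2) before and (9.5, 2.8) after.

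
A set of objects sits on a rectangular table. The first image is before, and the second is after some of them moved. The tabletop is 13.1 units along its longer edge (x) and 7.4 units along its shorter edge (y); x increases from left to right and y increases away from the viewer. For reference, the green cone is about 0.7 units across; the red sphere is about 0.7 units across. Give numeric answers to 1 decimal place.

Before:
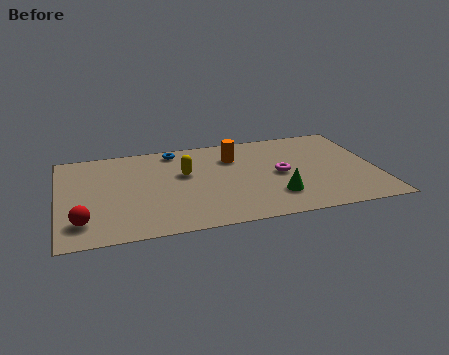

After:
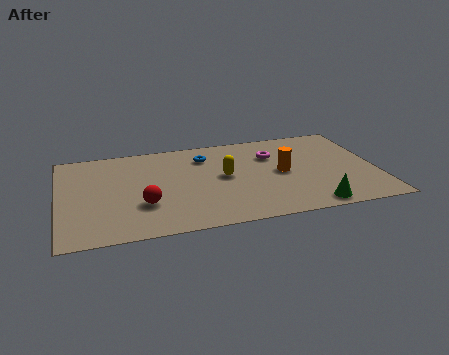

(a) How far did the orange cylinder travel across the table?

2.5

The orange cylinder moved from about (7.3, 5.4) to (9.2, 3.7), a distance of √(1.9² + 1.7²) ≈ 2.5.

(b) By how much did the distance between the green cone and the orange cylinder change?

-0.7

They were about 3.8 units apart before and 3.1 after — 0.7 units closer together.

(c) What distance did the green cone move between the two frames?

1.8

The green cone was near (8.8, 1.9) before and (10.2, 0.8) after, so it travelled √(1.4² + 1.1²) ≈ 1.8 units.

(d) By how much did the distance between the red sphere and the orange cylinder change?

-1.5

Before: roughly 7.4 units apart; after: 5.9. That's 1.5 units closer together.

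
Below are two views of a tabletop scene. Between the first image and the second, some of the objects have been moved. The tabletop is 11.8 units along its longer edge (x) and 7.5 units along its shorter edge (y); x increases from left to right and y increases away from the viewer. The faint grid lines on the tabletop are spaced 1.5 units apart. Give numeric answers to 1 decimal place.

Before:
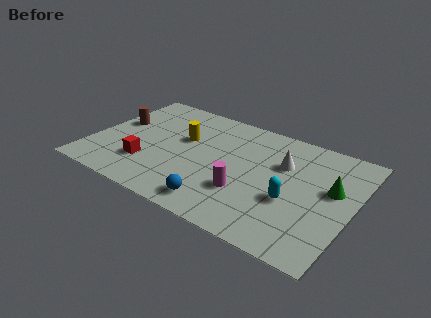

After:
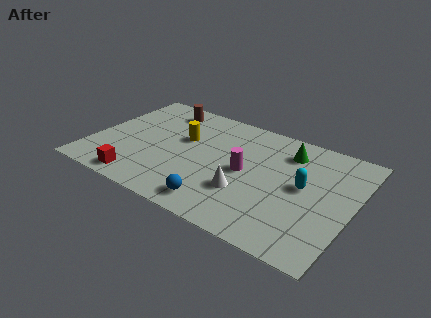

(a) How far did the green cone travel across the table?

2.7

From (10.8, 4.4) to (8.6, 5.9), the green cone covered √(2.2² + 1.5²) ≈ 2.7 units.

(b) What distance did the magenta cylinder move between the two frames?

1.3

From (7.2, 2.4) to (7.0, 3.7), the magenta cylinder covered √(0.2² + 1.3²) ≈ 1.3 units.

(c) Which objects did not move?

the yellow cylinder and the blue sphere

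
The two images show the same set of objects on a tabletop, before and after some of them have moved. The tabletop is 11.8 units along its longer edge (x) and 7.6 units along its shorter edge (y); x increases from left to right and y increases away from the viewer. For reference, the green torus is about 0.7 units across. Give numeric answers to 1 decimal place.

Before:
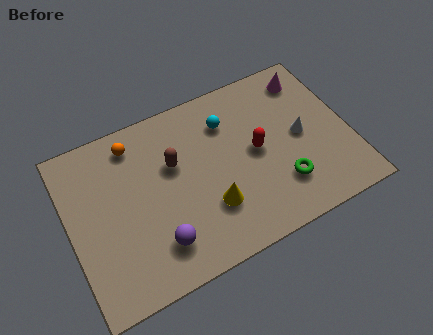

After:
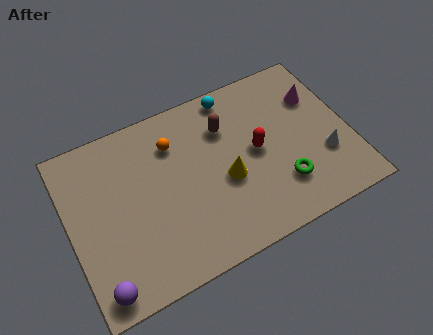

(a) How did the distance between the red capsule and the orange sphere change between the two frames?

-1.7

They were about 5.5 units apart before and 3.8 after — 1.7 units closer together.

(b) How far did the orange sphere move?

1.7

The orange sphere moved from about (3.0, 6.4) to (4.6, 5.7), a distance of √(1.6² + 0.7²) ≈ 1.7.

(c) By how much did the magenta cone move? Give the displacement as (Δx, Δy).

(0.2, -1.0)

From the two frames, the magenta cone sits at roughly (10.5, 6.3) before and (10.7, 5.3) after.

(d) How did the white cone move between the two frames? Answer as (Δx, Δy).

(0.8, -1.3)

From the two frames, the white cone sits at roughly (9.8, 3.8) before and (10.6, 2.5) after.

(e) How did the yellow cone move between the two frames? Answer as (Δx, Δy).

(0.8, 0.9)

The yellow cone started near (5.7, 2.3) and ended near (6.5, 3.2).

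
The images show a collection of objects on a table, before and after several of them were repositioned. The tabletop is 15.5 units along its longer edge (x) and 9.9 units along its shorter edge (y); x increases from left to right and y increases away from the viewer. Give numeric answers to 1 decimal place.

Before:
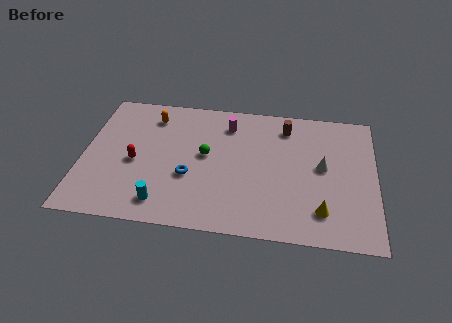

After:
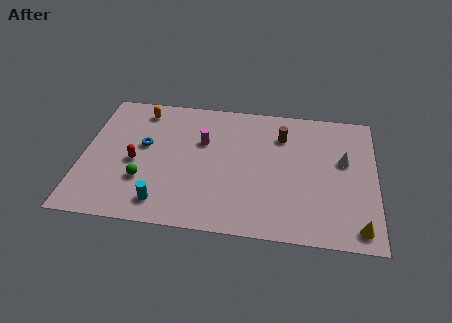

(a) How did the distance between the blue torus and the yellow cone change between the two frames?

+5.1

They were about 7.2 units apart before and 12.3 after — 5.1 units further apart.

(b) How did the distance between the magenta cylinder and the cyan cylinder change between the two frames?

-1.9

Before: roughly 7.1 units apart; after: 5.2. That's 1.9 units closer together.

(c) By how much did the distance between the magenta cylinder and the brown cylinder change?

+1.2

The distance was about 3.1 in the first image and 4.3 in the second, so they moved 1.2 units further apart.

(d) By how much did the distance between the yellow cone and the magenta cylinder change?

+2.1

The distance was about 7.7 in the first image and 9.8 in the second, so they moved 2.1 units further apart.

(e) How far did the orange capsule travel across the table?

0.7

The orange capsule was near (3.5, 8.0) before and (2.9, 8.4) after, so it travelled √(0.6² + 0.4²) ≈ 0.7 units.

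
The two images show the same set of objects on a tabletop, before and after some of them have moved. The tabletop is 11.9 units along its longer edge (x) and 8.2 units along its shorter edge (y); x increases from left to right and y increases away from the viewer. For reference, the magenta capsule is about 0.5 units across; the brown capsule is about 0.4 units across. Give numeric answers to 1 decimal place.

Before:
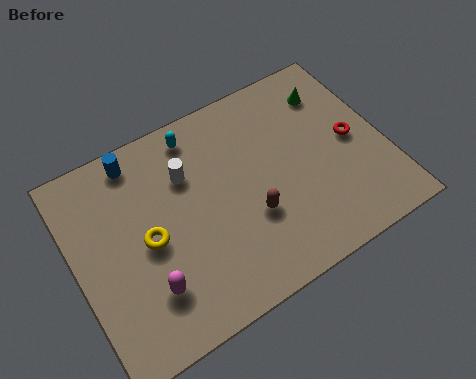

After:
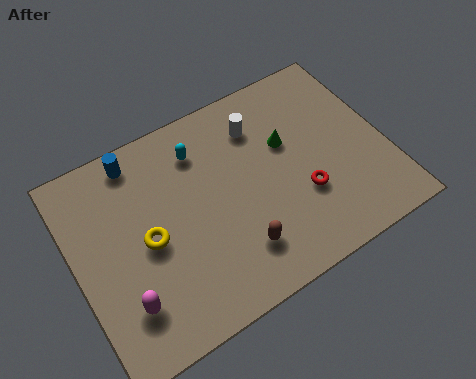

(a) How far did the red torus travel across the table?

2.6

From (10.7, 4.1) to (8.5, 2.8), the red torus covered √(2.2² + 1.3²) ≈ 2.6 units.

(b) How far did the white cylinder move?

3.0

The white cylinder was near (4.5, 5.7) before and (7.4, 6.3) after, so it travelled √(2.9² + 0.6²) ≈ 3.0 units.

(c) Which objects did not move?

the yellow torus and the blue cylinder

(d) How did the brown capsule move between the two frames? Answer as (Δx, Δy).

(-0.7, -1.0)

From the two frames, the brown capsule sits at roughly (6.5, 2.9) before and (5.8, 1.9) after.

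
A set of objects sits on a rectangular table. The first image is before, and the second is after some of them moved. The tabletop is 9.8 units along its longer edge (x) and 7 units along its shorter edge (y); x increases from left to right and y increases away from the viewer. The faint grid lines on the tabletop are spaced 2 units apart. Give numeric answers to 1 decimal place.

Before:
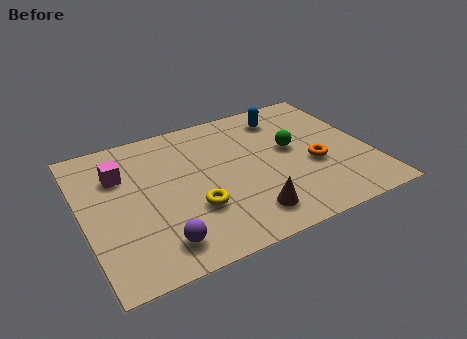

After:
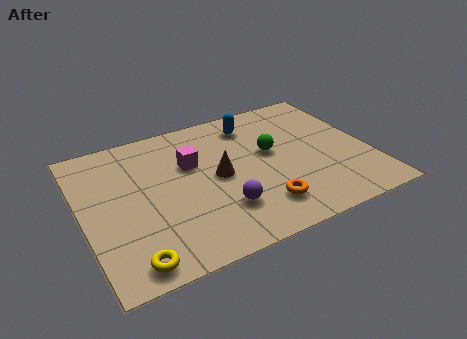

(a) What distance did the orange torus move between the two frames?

2.4

From (7.8, 2.8) to (5.8, 1.5), the orange torus covered √(2.0² + 1.3²) ≈ 2.4 units.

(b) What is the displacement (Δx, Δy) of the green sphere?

(-0.7, 0.1)

The green sphere was at about (7.2, 3.9) and moved to about (6.5, 4.0).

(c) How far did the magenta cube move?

2.4

The magenta cube moved from about (1.4, 4.9) to (3.8, 4.5), a distance of √(2.4² + 0.4²) ≈ 2.4.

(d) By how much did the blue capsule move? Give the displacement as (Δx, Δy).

(-1.1, 0.0)

The blue capsule started near (7.2, 5.7) and ended near (6.1, 5.7).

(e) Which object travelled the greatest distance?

the yellow torus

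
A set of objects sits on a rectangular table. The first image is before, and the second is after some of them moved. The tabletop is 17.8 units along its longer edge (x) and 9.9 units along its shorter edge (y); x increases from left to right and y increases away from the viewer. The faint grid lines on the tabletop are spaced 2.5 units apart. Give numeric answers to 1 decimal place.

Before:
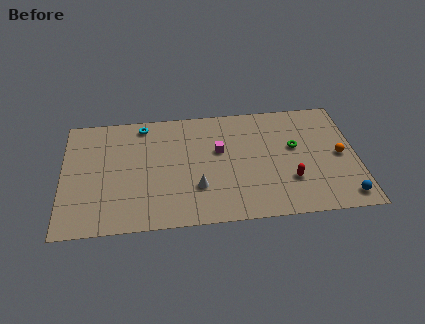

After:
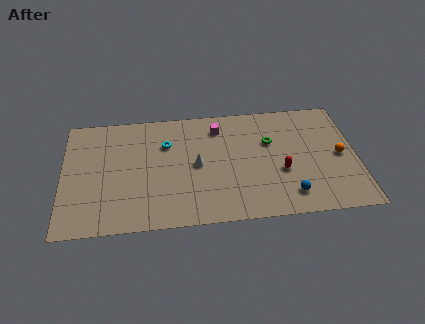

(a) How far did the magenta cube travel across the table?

2.0

The magenta cube moved from about (9.5, 6.0) to (9.5, 8.0), a distance of √(0.0² + 2.0²) ≈ 2.0.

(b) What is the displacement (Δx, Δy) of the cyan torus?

(1.4, -1.8)

The cyan torus was at about (4.9, 8.7) and moved to about (6.3, 6.9).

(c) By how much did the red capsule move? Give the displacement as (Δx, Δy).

(-0.5, 0.8)

The red capsule was at about (13.7, 3.0) and moved to about (13.2, 3.8).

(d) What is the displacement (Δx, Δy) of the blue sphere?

(-3.3, 0.5)

The blue sphere started near (16.9, 1.3) and ended near (13.6, 1.8).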